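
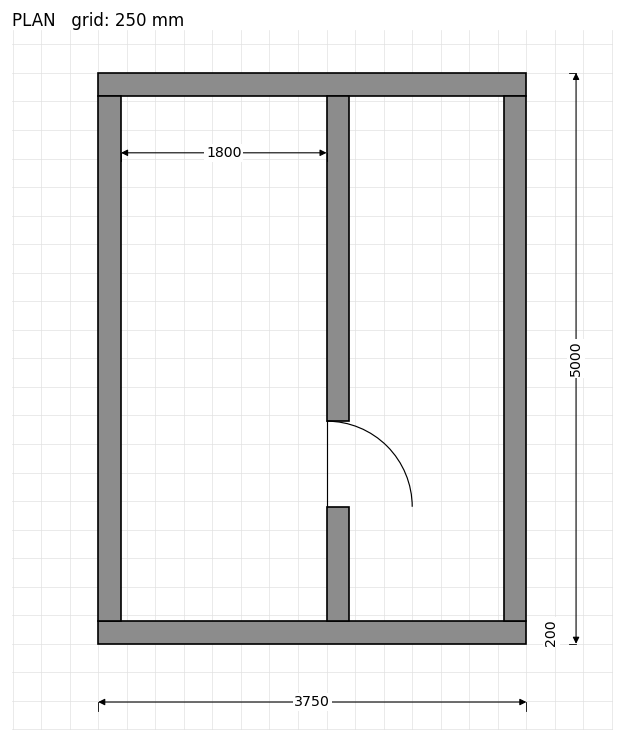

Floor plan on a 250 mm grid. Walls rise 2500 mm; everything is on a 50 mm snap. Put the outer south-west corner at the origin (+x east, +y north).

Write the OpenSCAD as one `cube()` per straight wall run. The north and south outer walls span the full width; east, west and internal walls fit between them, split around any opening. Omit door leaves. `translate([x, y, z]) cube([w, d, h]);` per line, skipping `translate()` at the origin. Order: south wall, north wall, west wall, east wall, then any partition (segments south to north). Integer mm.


cube([3750, 200, 2500]);
translate([0, 4800, 0]) cube([3750, 200, 2500]);
translate([0, 200, 0]) cube([200, 4600, 2500]);
translate([3550, 200, 0]) cube([200, 4600, 2500]);
translate([2000, 200, 0]) cube([200, 1000, 2500]);
translate([2000, 1950, 0]) cube([200, 2850, 2500]);


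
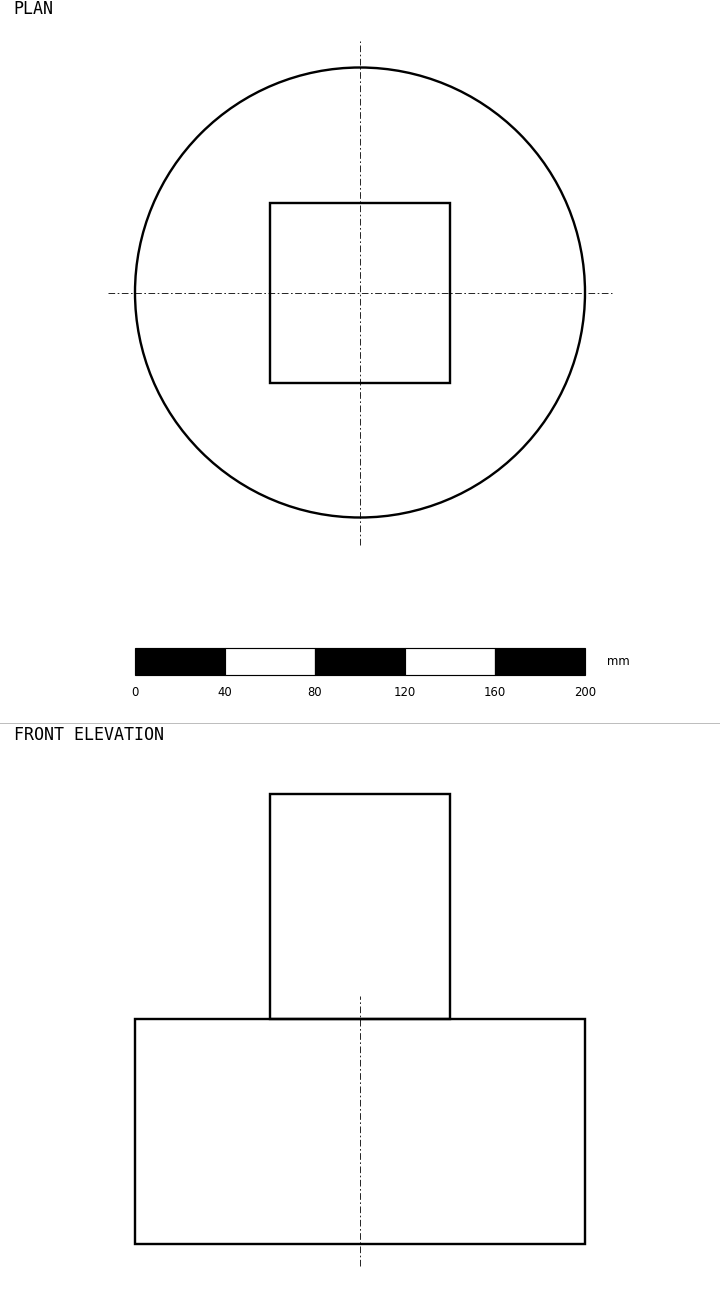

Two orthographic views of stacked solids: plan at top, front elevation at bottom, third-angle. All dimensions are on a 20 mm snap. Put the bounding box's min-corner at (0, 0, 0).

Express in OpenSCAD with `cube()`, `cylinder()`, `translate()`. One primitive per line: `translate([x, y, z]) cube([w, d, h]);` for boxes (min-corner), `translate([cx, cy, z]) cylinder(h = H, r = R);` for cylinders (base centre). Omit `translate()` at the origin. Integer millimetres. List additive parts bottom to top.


translate([100, 100, 0]) cylinder(h = 100, r = 100);
translate([60, 60, 100]) cube([80, 80, 100]);


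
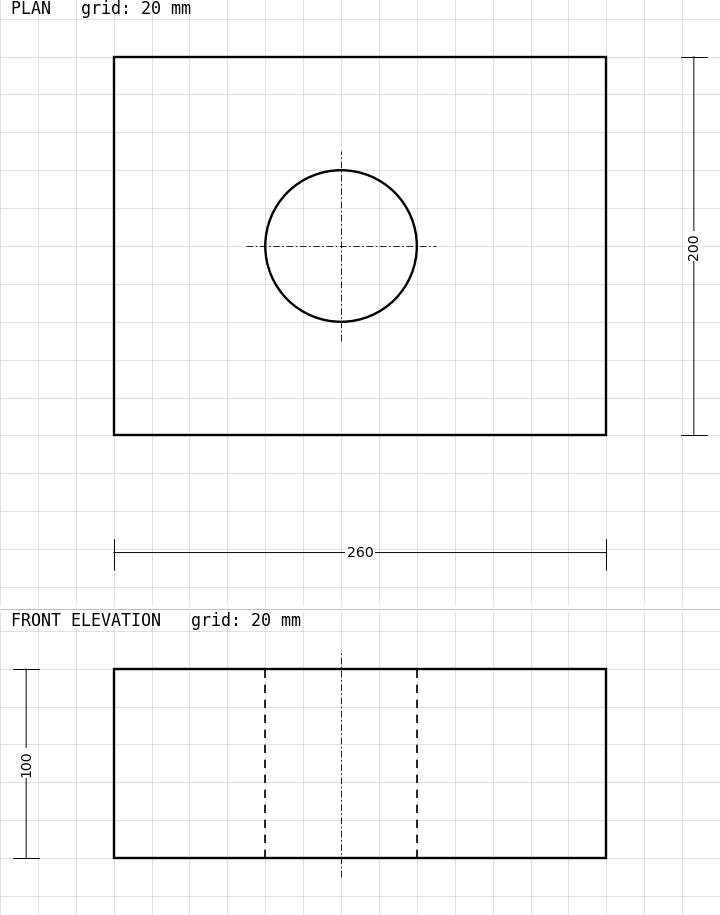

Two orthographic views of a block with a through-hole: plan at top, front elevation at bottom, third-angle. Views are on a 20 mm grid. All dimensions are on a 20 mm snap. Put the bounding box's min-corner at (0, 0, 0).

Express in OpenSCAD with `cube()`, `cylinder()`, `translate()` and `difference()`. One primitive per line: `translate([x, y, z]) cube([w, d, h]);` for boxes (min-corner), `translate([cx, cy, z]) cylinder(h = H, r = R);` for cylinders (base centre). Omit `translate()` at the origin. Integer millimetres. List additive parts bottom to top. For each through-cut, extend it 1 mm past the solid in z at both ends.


difference() {
  cube([260, 200, 100]);
  translate([120, 100, -1]) cylinder(h = 102, r = 40);
}


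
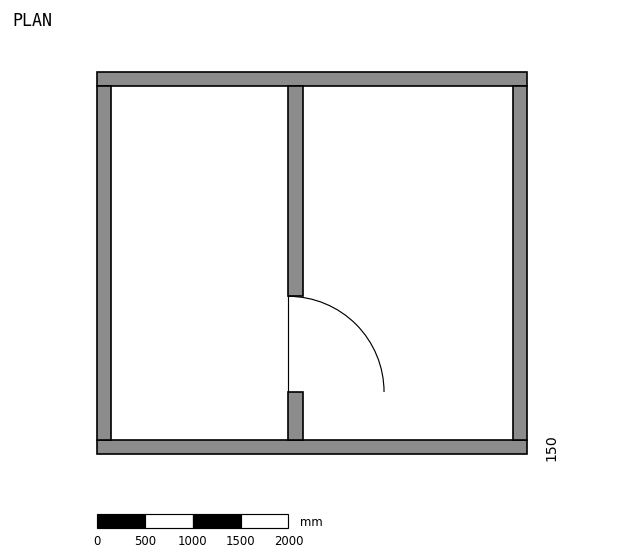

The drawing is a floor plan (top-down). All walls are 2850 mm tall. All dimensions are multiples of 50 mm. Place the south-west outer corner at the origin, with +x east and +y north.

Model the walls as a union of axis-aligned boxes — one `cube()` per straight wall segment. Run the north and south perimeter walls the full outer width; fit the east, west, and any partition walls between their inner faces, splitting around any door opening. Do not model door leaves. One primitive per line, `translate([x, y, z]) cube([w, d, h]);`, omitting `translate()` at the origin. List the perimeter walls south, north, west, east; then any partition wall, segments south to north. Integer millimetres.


cube([4500, 150, 2850]);
translate([0, 3850, 0]) cube([4500, 150, 2850]);
translate([0, 150, 0]) cube([150, 3700, 2850]);
translate([4350, 150, 0]) cube([150, 3700, 2850]);
translate([2000, 150, 0]) cube([150, 500, 2850]);
translate([2000, 1650, 0]) cube([150, 2200, 2850]);


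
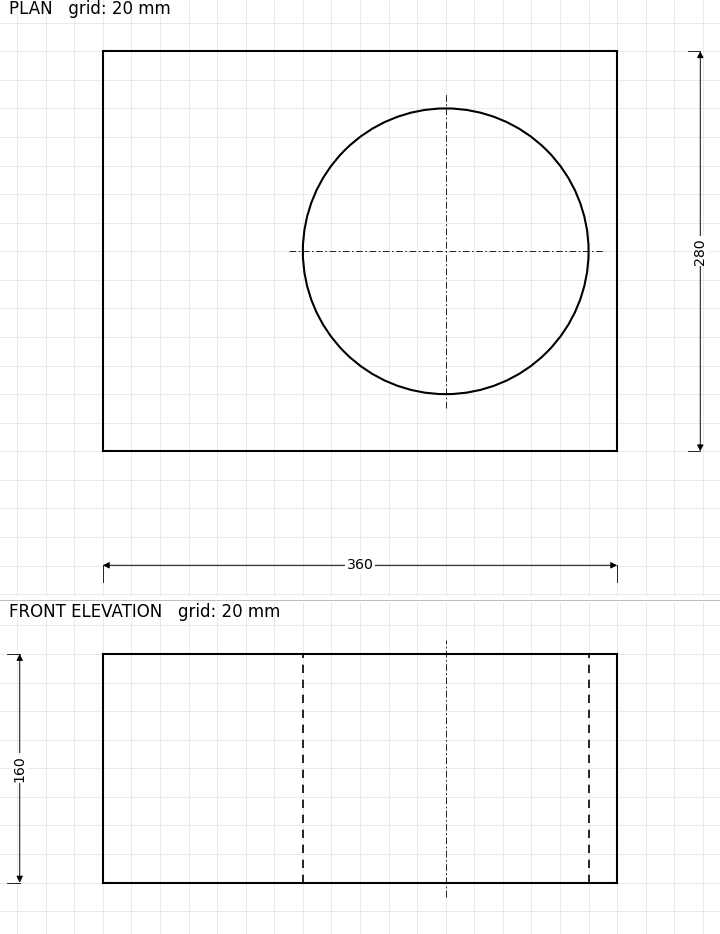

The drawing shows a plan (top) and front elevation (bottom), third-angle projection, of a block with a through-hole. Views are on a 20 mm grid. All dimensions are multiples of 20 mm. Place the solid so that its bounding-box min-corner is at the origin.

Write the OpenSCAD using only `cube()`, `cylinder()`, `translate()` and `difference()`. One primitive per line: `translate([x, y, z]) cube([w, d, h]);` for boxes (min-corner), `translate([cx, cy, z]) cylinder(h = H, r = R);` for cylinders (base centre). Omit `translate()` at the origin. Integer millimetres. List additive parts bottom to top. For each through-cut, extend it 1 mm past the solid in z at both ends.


difference() {
  cube([360, 280, 160]);
  translate([240, 140, -1]) cylinder(h = 162, r = 100);
}


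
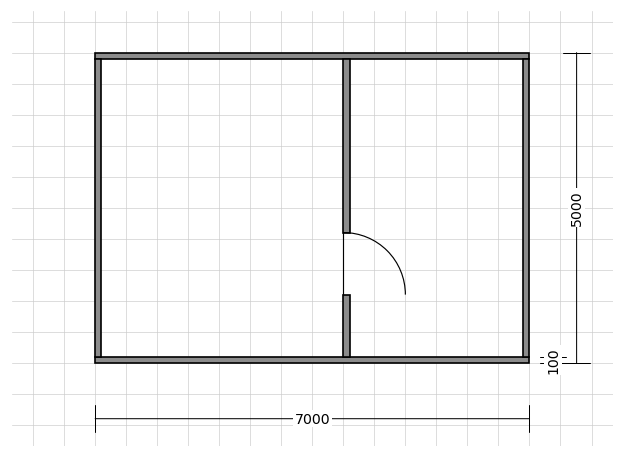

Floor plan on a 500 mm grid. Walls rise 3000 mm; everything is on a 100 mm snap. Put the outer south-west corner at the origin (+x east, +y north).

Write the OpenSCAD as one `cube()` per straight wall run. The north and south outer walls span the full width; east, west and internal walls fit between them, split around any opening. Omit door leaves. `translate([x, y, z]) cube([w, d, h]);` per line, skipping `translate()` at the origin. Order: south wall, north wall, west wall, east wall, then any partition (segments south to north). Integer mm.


cube([7000, 100, 3000]);
translate([0, 4900, 0]) cube([7000, 100, 3000]);
translate([0, 100, 0]) cube([100, 4800, 3000]);
translate([6900, 100, 0]) cube([100, 4800, 3000]);
translate([4000, 100, 0]) cube([100, 1000, 3000]);
translate([4000, 2100, 0]) cube([100, 2800, 3000]);


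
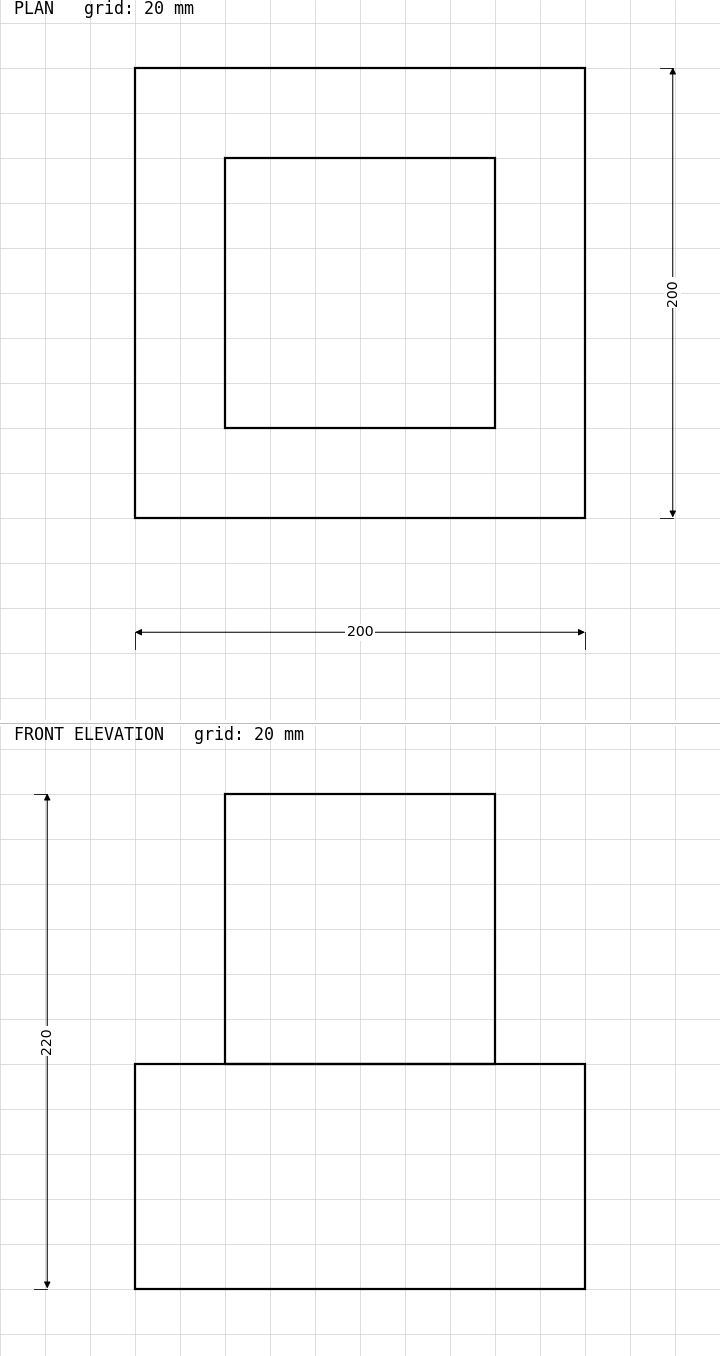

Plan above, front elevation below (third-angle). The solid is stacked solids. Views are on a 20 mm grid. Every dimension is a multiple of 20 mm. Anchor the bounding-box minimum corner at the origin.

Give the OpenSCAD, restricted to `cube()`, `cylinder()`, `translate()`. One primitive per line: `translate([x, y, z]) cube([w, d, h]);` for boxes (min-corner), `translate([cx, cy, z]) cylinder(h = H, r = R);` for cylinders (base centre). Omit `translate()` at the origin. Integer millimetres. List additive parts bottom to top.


cube([200, 200, 100]);
translate([40, 40, 100]) cube([120, 120, 120]);


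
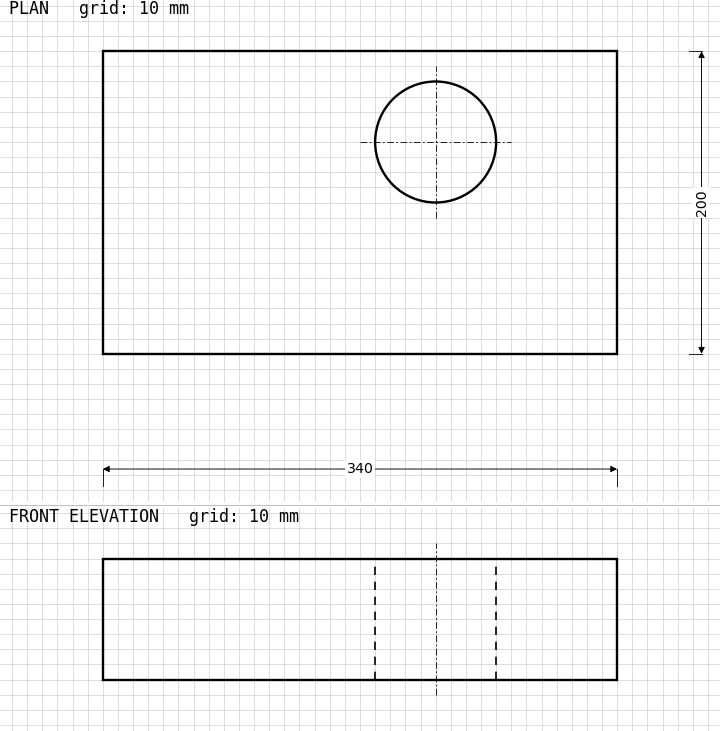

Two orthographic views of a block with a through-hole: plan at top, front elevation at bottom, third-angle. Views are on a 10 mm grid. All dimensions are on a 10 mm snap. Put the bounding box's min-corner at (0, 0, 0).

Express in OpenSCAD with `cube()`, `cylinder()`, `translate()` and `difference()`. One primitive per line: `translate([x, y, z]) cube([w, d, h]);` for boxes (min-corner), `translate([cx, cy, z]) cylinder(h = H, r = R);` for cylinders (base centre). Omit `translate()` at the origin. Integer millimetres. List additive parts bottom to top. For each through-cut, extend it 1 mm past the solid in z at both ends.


difference() {
  cube([340, 200, 80]);
  translate([220, 140, -1]) cylinder(h = 82, r = 40);
}


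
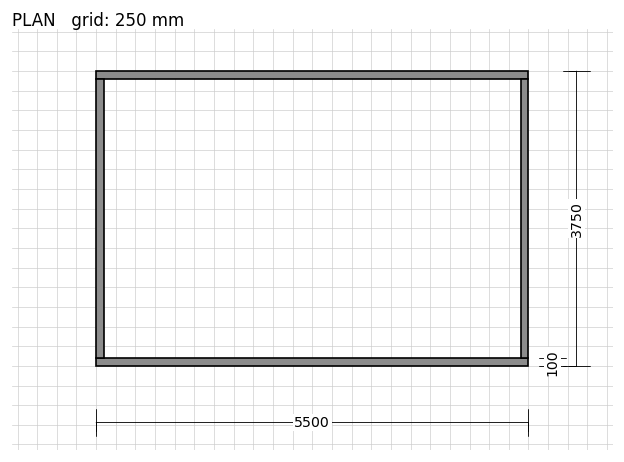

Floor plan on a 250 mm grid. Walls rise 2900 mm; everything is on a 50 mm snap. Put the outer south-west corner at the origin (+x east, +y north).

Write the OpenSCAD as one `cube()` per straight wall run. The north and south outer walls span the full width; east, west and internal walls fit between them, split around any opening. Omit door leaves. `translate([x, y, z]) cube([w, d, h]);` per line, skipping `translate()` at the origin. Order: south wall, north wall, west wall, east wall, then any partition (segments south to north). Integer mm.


cube([5500, 100, 2900]);
translate([0, 3650, 0]) cube([5500, 100, 2900]);
translate([0, 100, 0]) cube([100, 3550, 2900]);
translate([5400, 100, 0]) cube([100, 3550, 2900]);


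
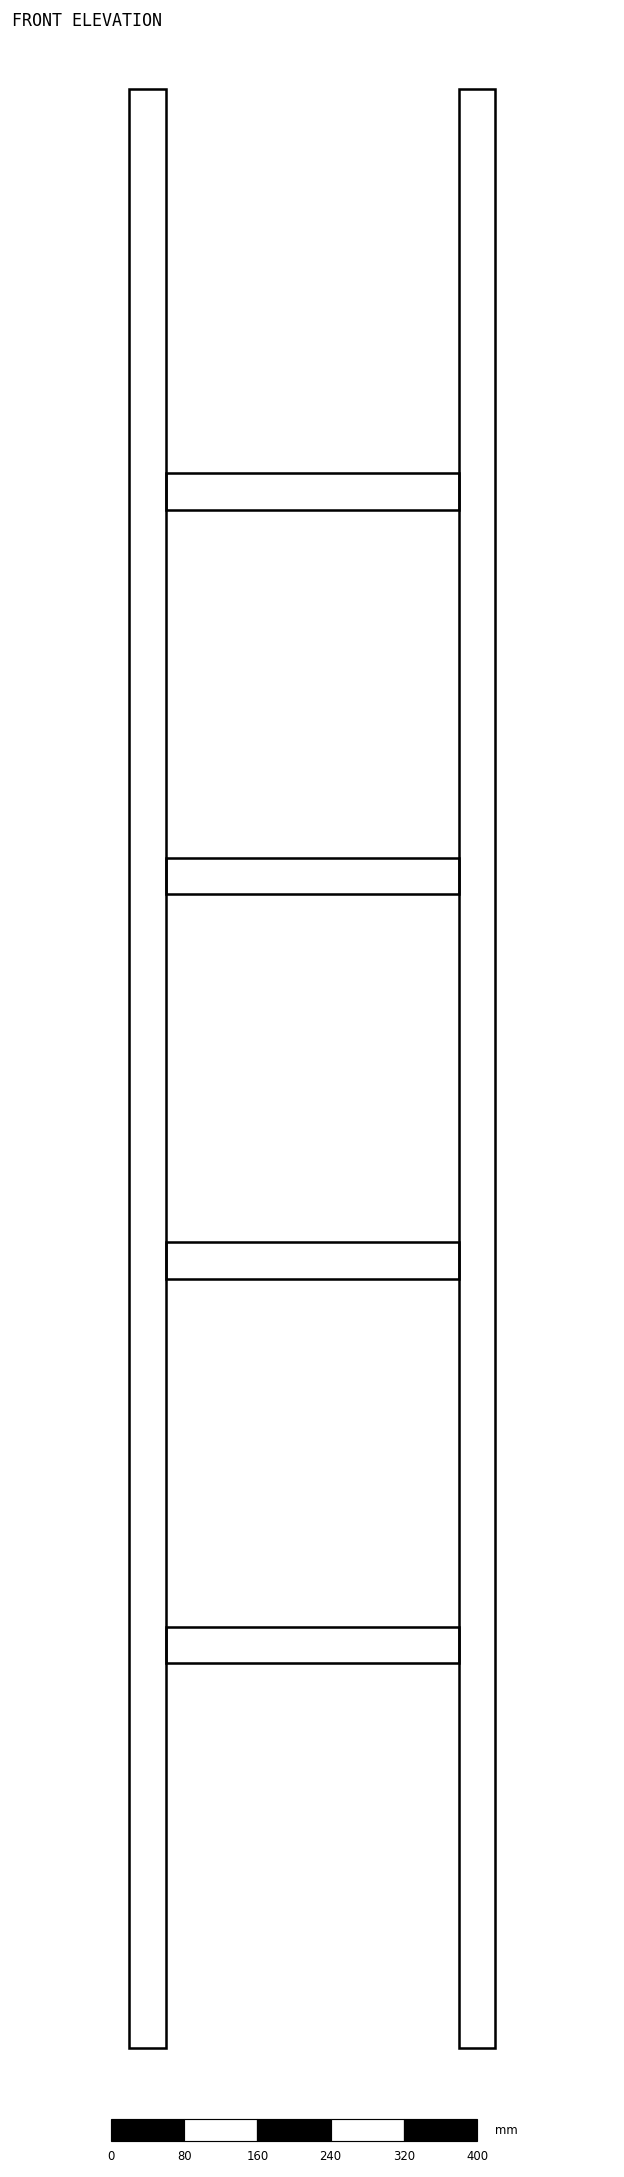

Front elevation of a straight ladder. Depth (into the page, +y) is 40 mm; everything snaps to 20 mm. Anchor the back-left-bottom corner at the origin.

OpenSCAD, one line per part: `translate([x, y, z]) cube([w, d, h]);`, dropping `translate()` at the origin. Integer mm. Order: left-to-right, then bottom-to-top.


cube([40, 40, 2140]);
translate([40, 0, 420]) cube([320, 40, 40]);
translate([40, 0, 840]) cube([320, 40, 40]);
translate([40, 0, 1260]) cube([320, 40, 40]);
translate([40, 0, 1680]) cube([320, 40, 40]);
translate([360, 0, 0]) cube([40, 40, 2140]);


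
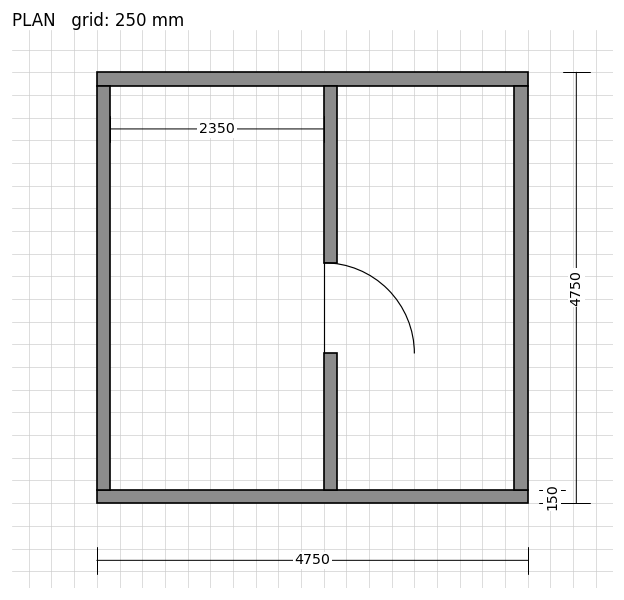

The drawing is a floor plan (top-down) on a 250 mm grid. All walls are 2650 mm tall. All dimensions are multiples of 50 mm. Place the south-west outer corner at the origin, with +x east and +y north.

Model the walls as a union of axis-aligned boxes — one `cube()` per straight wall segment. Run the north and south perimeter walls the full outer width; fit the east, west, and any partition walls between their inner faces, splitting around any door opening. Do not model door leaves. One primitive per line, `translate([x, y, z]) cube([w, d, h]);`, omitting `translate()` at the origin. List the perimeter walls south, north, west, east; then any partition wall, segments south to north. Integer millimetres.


cube([4750, 150, 2650]);
translate([0, 4600, 0]) cube([4750, 150, 2650]);
translate([0, 150, 0]) cube([150, 4450, 2650]);
translate([4600, 150, 0]) cube([150, 4450, 2650]);
translate([2500, 150, 0]) cube([150, 1500, 2650]);
translate([2500, 2650, 0]) cube([150, 1950, 2650]);


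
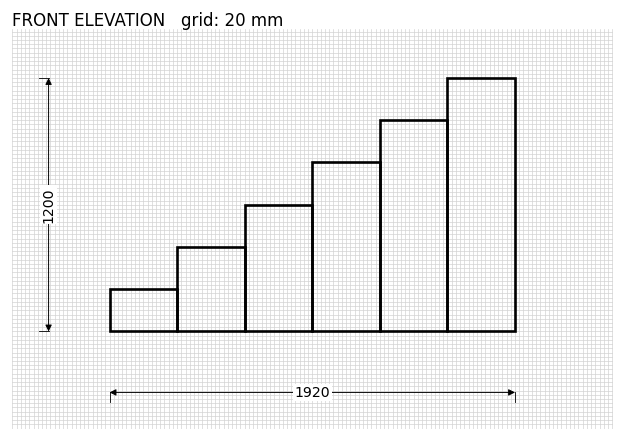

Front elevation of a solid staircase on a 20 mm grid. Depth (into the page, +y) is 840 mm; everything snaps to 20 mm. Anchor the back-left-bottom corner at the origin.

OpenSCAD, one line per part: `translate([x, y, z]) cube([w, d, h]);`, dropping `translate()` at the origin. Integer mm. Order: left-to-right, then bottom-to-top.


cube([320, 840, 200]);
translate([320, 0, 0]) cube([320, 840, 400]);
translate([640, 0, 0]) cube([320, 840, 600]);
translate([960, 0, 0]) cube([320, 840, 800]);
translate([1280, 0, 0]) cube([320, 840, 1000]);
translate([1600, 0, 0]) cube([320, 840, 1200]);


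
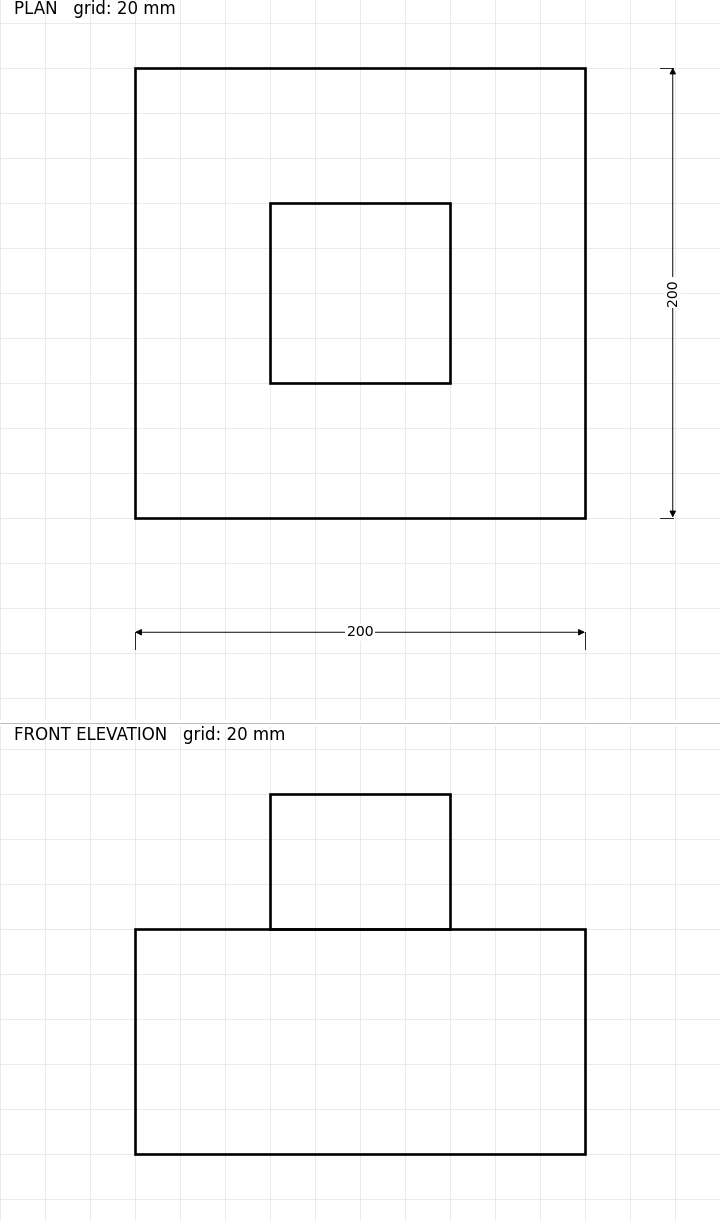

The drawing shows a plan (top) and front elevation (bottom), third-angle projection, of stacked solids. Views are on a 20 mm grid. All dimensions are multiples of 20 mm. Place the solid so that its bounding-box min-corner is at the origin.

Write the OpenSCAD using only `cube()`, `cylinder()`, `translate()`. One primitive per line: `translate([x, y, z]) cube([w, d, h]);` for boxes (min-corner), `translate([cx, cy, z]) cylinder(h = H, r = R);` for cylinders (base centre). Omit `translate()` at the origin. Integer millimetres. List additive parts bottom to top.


cube([200, 200, 100]);
translate([60, 60, 100]) cube([80, 80, 60]);


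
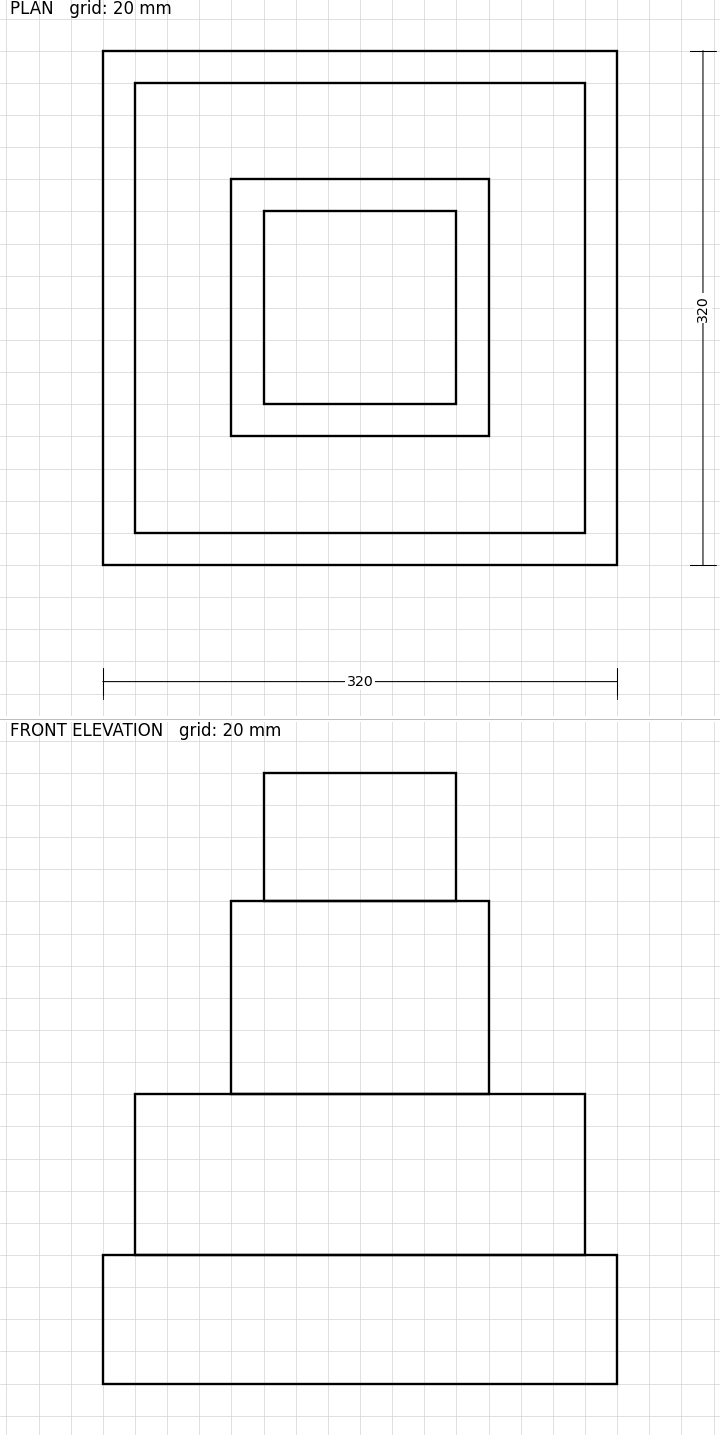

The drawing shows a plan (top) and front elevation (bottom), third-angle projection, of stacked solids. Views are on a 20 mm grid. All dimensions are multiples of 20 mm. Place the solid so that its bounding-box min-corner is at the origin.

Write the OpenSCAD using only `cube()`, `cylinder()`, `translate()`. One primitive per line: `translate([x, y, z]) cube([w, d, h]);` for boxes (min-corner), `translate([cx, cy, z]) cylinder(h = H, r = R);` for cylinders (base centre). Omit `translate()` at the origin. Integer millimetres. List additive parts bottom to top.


cube([320, 320, 80]);
translate([20, 20, 80]) cube([280, 280, 100]);
translate([80, 80, 180]) cube([160, 160, 120]);
translate([100, 100, 300]) cube([120, 120, 80]);


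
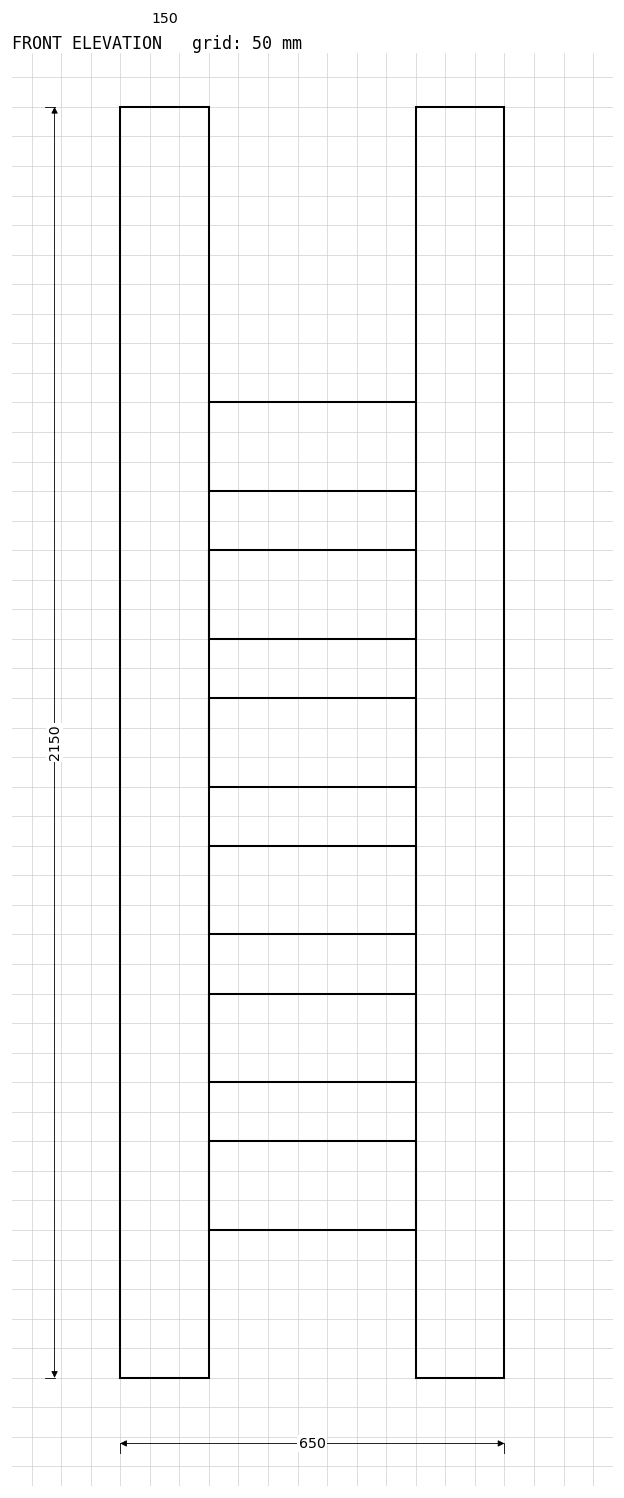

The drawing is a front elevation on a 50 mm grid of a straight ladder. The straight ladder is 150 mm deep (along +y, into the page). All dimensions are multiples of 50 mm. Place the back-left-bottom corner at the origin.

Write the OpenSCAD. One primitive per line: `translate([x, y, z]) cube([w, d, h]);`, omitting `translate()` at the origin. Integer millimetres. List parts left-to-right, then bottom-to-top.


cube([150, 150, 2150]);
translate([150, 0, 250]) cube([350, 150, 150]);
translate([150, 0, 500]) cube([350, 150, 150]);
translate([150, 0, 750]) cube([350, 150, 150]);
translate([150, 0, 1000]) cube([350, 150, 150]);
translate([150, 0, 1250]) cube([350, 150, 150]);
translate([150, 0, 1500]) cube([350, 150, 150]);
translate([500, 0, 0]) cube([150, 150, 2150]);


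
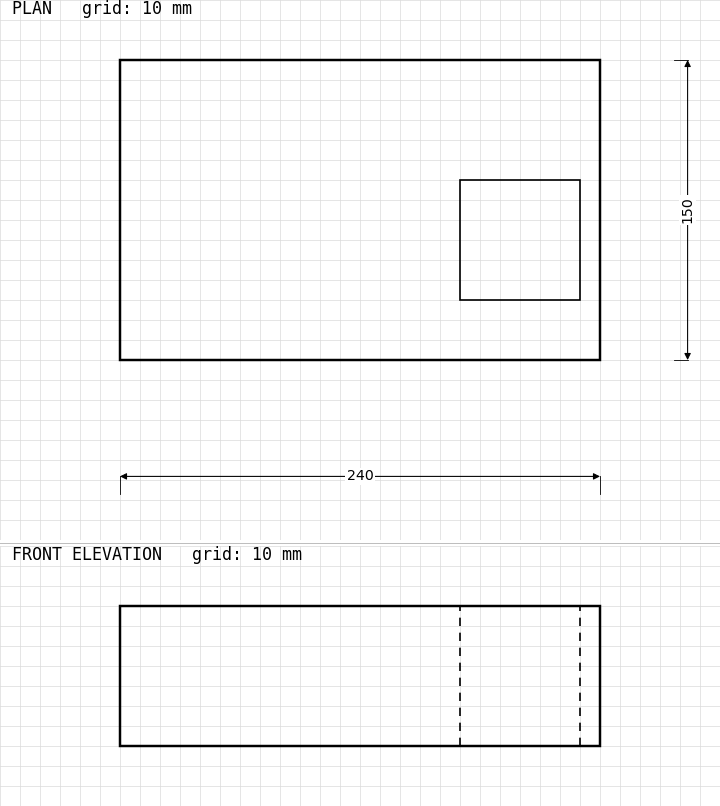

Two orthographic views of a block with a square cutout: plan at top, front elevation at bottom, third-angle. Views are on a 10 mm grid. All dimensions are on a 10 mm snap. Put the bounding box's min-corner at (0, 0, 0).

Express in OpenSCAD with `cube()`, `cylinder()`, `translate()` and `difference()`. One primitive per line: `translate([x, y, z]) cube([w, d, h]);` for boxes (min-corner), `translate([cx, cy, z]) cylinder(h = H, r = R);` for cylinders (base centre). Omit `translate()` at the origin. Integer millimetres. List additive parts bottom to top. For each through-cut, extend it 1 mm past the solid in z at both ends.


difference() {
  cube([240, 150, 70]);
  translate([170, 30, -1]) cube([60, 60, 72]);
}


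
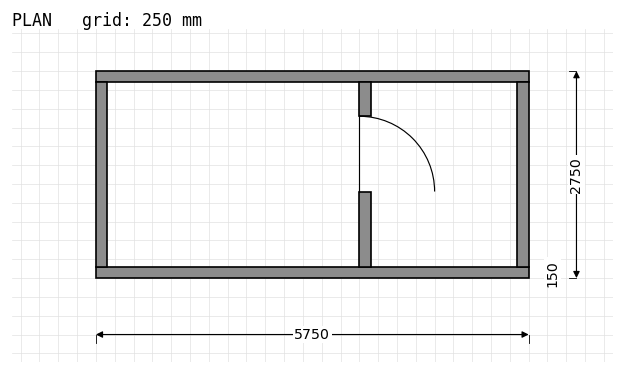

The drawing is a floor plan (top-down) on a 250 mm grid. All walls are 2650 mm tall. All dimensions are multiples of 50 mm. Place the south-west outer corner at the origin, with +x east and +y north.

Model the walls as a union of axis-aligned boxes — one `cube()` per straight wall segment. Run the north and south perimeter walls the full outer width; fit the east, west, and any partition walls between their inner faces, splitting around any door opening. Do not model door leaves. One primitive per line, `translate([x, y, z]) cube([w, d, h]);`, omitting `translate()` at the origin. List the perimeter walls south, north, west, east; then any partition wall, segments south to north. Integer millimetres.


cube([5750, 150, 2650]);
translate([0, 2600, 0]) cube([5750, 150, 2650]);
translate([0, 150, 0]) cube([150, 2450, 2650]);
translate([5600, 150, 0]) cube([150, 2450, 2650]);
translate([3500, 150, 0]) cube([150, 1000, 2650]);
translate([3500, 2150, 0]) cube([150, 450, 2650]);


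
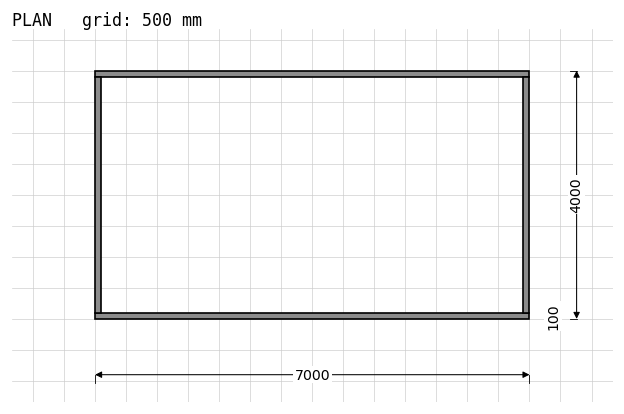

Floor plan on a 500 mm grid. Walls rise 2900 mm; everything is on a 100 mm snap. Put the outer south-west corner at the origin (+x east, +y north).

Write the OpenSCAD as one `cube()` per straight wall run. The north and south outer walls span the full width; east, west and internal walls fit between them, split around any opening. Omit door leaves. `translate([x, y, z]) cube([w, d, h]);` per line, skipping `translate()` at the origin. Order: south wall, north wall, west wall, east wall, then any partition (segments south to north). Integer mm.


cube([7000, 100, 2900]);
translate([0, 3900, 0]) cube([7000, 100, 2900]);
translate([0, 100, 0]) cube([100, 3800, 2900]);
translate([6900, 100, 0]) cube([100, 3800, 2900]);


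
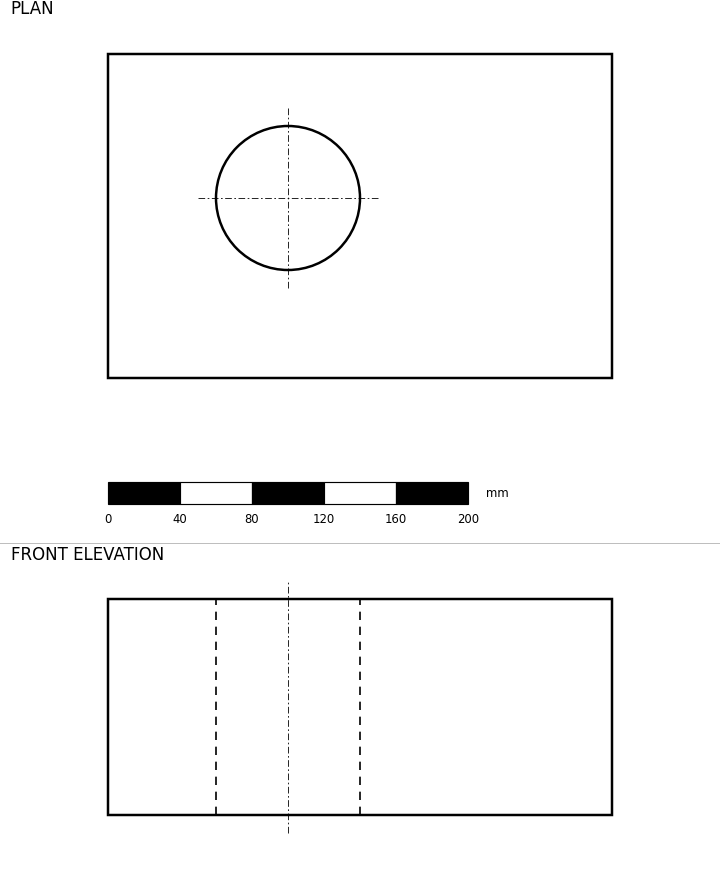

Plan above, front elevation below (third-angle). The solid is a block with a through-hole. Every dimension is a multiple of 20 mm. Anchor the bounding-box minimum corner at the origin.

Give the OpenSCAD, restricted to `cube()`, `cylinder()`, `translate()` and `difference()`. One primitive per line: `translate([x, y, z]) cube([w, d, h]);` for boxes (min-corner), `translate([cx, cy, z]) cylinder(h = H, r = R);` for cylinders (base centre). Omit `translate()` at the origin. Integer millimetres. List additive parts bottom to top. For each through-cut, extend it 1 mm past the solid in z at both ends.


difference() {
  cube([280, 180, 120]);
  translate([100, 100, -1]) cylinder(h = 122, r = 40);
}


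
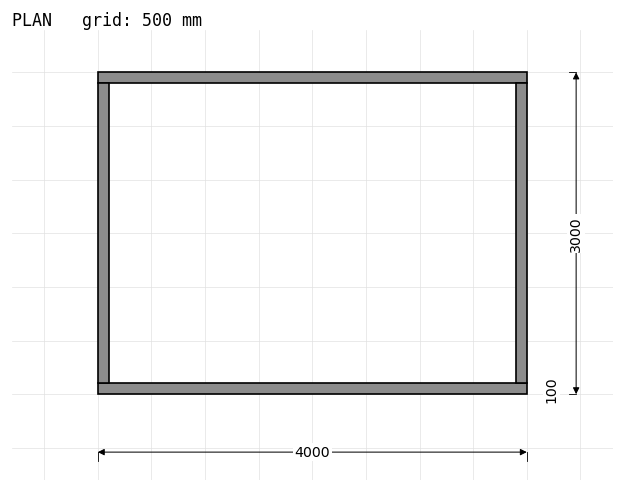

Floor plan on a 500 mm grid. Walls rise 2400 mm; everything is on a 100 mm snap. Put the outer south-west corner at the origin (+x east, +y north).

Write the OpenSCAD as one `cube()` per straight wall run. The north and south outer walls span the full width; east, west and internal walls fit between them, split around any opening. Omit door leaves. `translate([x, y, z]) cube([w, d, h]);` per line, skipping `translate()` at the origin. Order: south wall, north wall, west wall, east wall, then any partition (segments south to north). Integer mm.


cube([4000, 100, 2400]);
translate([0, 2900, 0]) cube([4000, 100, 2400]);
translate([0, 100, 0]) cube([100, 2800, 2400]);
translate([3900, 100, 0]) cube([100, 2800, 2400]);


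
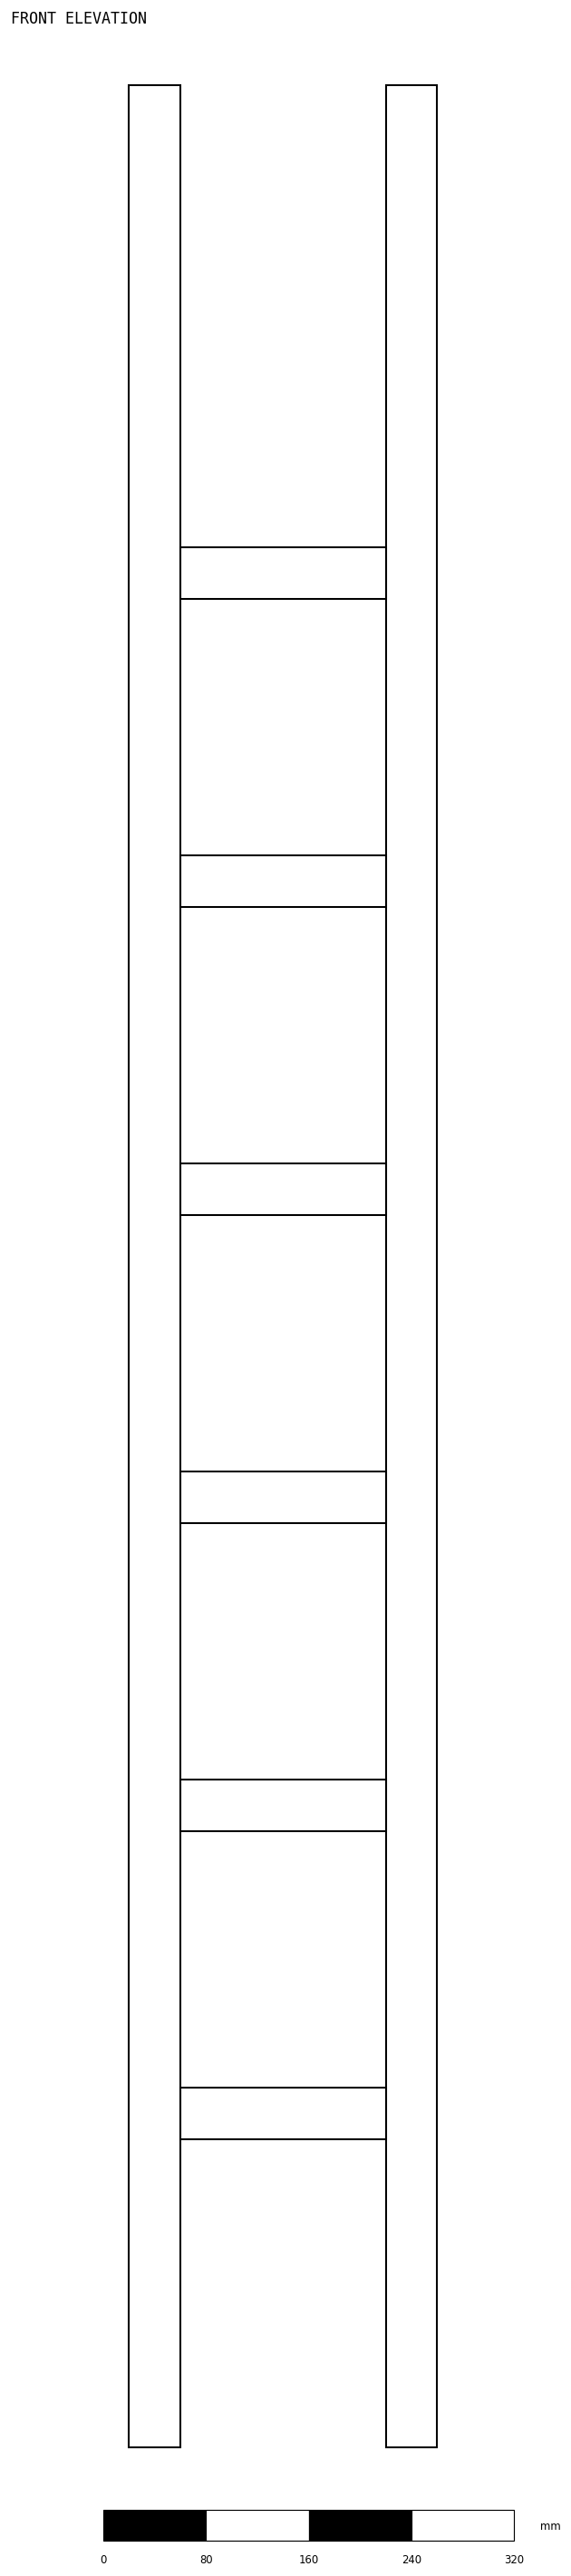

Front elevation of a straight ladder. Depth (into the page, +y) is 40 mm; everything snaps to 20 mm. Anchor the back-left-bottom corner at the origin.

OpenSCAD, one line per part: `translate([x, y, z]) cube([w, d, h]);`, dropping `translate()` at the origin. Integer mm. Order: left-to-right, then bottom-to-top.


cube([40, 40, 1840]);
translate([40, 0, 240]) cube([160, 40, 40]);
translate([40, 0, 480]) cube([160, 40, 40]);
translate([40, 0, 720]) cube([160, 40, 40]);
translate([40, 0, 960]) cube([160, 40, 40]);
translate([40, 0, 1200]) cube([160, 40, 40]);
translate([40, 0, 1440]) cube([160, 40, 40]);
translate([200, 0, 0]) cube([40, 40, 1840]);


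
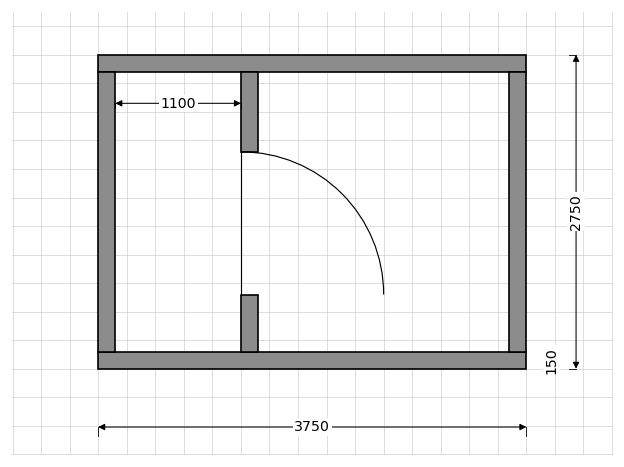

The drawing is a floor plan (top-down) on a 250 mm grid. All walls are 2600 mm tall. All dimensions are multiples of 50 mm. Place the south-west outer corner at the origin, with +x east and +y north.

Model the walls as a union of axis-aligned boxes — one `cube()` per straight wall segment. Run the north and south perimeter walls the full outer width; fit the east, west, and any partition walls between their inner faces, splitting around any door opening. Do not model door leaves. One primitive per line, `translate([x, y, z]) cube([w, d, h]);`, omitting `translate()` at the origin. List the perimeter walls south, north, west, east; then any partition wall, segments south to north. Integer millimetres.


cube([3750, 150, 2600]);
translate([0, 2600, 0]) cube([3750, 150, 2600]);
translate([0, 150, 0]) cube([150, 2450, 2600]);
translate([3600, 150, 0]) cube([150, 2450, 2600]);
translate([1250, 150, 0]) cube([150, 500, 2600]);
translate([1250, 1900, 0]) cube([150, 700, 2600]);


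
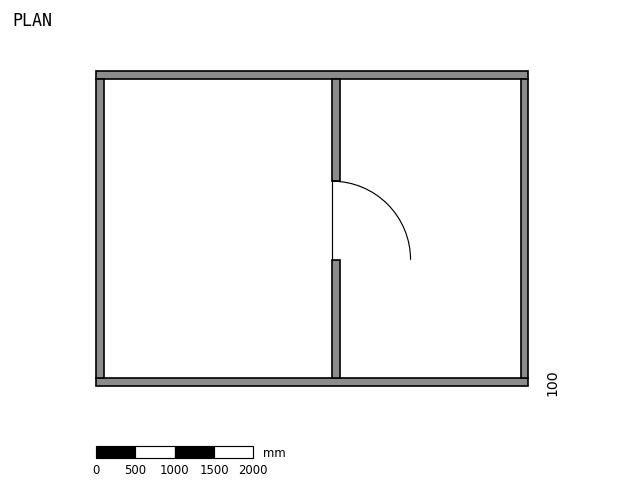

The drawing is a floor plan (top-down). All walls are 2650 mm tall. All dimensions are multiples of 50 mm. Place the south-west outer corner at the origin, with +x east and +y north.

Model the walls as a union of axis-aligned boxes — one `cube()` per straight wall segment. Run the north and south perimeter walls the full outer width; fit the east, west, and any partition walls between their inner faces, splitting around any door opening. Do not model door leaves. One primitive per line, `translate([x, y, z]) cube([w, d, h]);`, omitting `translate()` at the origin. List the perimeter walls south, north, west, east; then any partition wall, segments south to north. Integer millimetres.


cube([5500, 100, 2650]);
translate([0, 3900, 0]) cube([5500, 100, 2650]);
translate([0, 100, 0]) cube([100, 3800, 2650]);
translate([5400, 100, 0]) cube([100, 3800, 2650]);
translate([3000, 100, 0]) cube([100, 1500, 2650]);
translate([3000, 2600, 0]) cube([100, 1300, 2650]);


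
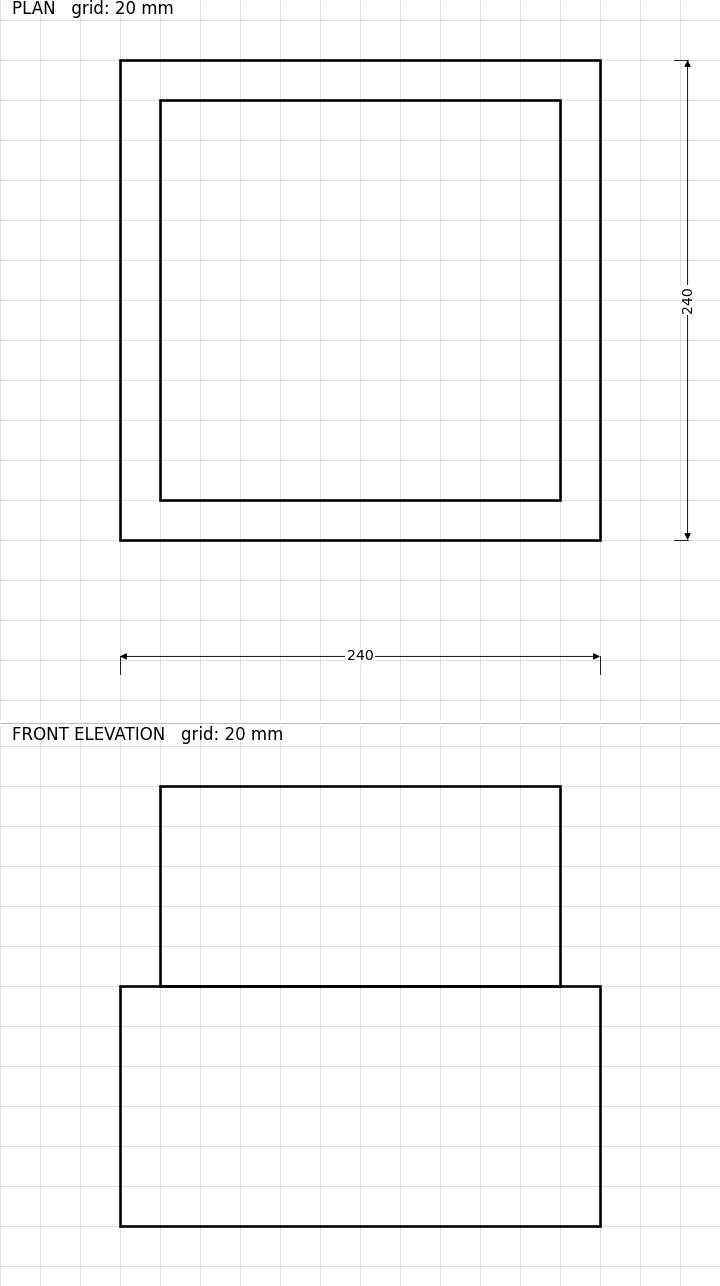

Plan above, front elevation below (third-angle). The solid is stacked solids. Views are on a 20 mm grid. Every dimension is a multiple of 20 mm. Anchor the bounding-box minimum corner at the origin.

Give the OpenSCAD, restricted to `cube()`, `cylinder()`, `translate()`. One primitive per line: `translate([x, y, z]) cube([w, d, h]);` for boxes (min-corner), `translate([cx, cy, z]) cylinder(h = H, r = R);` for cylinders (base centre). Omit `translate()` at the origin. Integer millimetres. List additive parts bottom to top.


cube([240, 240, 120]);
translate([20, 20, 120]) cube([200, 200, 100]);


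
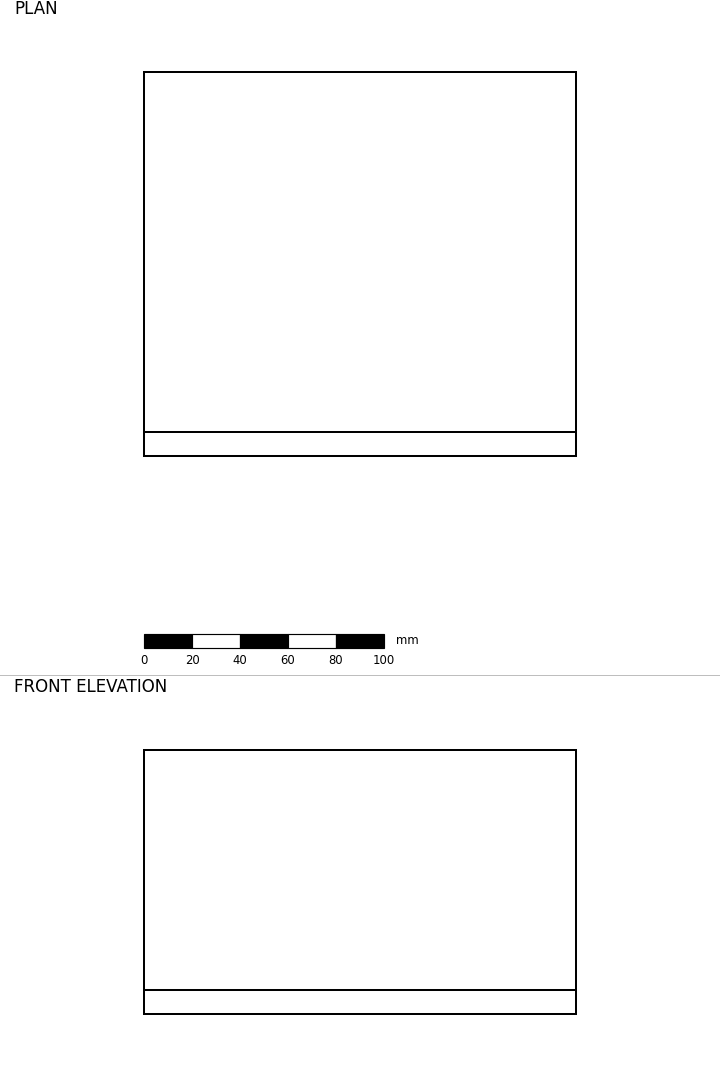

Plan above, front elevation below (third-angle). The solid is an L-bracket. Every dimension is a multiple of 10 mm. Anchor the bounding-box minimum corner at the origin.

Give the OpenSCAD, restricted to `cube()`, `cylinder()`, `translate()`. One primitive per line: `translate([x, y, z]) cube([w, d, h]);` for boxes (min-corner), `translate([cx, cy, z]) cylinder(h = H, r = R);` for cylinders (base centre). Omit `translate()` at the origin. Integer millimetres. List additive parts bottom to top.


cube([180, 160, 10]);
translate([0, 0, 10]) cube([180, 10, 100]);


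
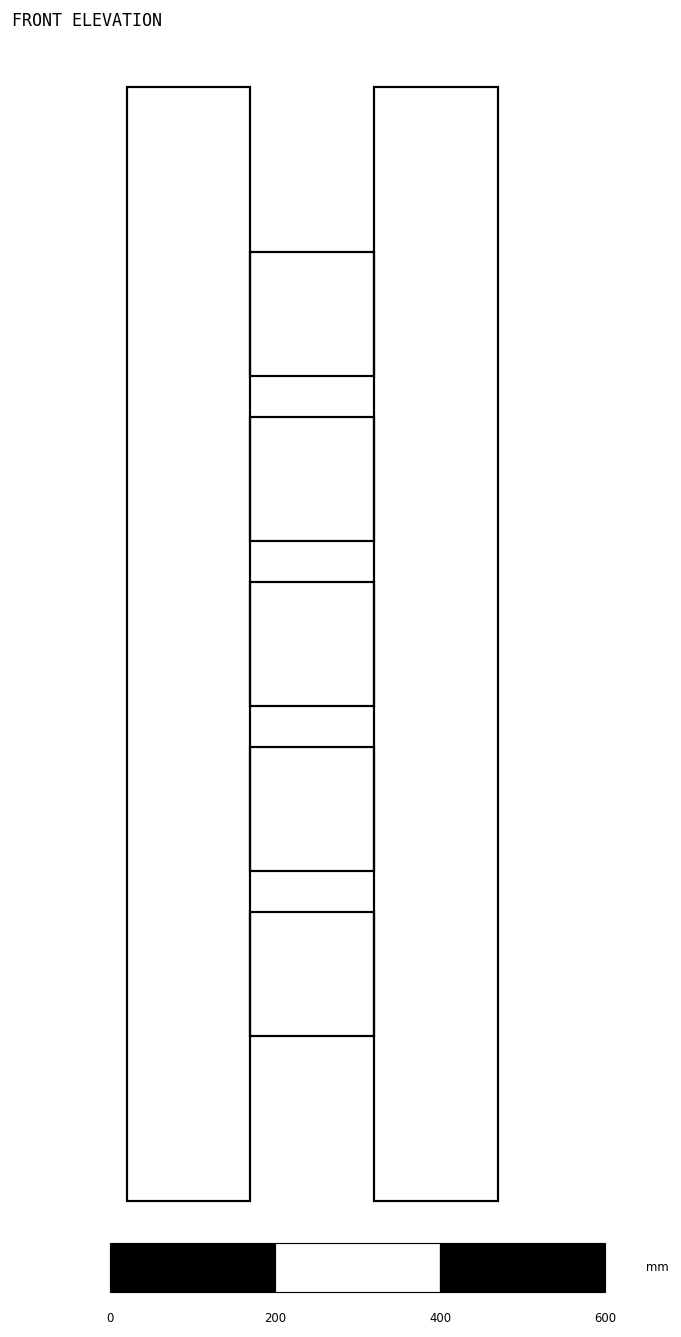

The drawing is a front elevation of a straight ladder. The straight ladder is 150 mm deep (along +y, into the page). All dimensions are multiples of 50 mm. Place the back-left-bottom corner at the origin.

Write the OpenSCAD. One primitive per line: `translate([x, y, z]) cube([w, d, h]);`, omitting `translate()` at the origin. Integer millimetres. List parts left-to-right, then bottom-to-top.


cube([150, 150, 1350]);
translate([150, 0, 200]) cube([150, 150, 150]);
translate([150, 0, 400]) cube([150, 150, 150]);
translate([150, 0, 600]) cube([150, 150, 150]);
translate([150, 0, 800]) cube([150, 150, 150]);
translate([150, 0, 1000]) cube([150, 150, 150]);
translate([300, 0, 0]) cube([150, 150, 1350]);


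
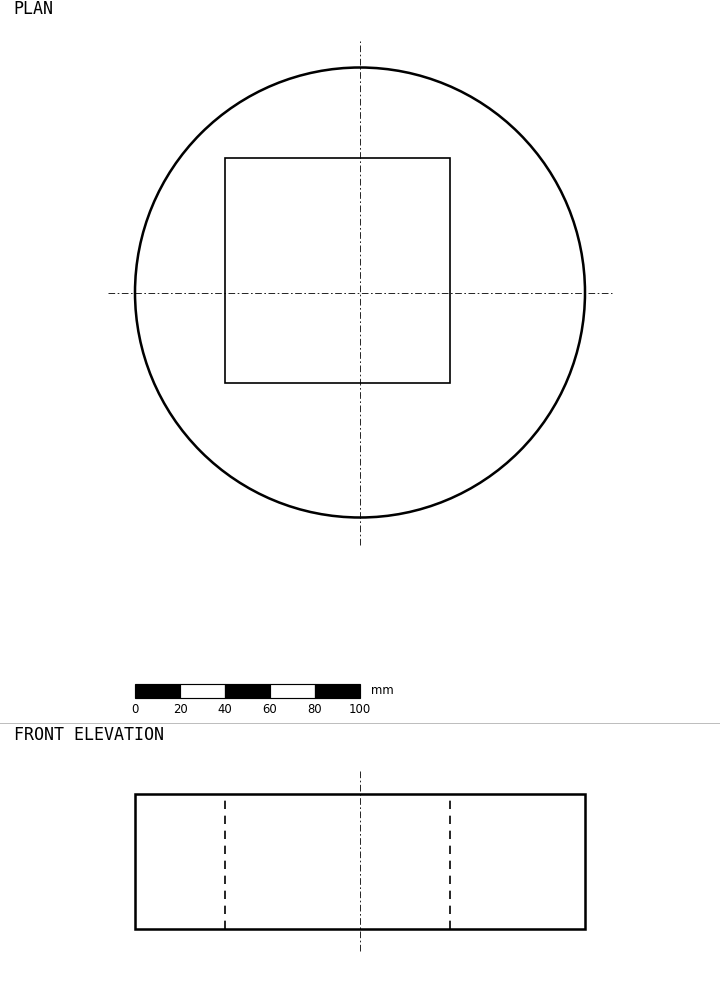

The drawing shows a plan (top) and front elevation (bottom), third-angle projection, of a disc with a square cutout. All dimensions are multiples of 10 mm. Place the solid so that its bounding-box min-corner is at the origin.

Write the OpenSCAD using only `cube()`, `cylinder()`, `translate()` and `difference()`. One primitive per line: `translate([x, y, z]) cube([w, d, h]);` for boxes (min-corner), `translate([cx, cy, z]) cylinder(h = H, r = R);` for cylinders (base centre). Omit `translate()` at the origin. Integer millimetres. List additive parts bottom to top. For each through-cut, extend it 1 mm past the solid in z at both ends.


difference() {
  translate([100, 100, 0]) cylinder(h = 60, r = 100);
  translate([40, 60, -1]) cube([100, 100, 62]);
}


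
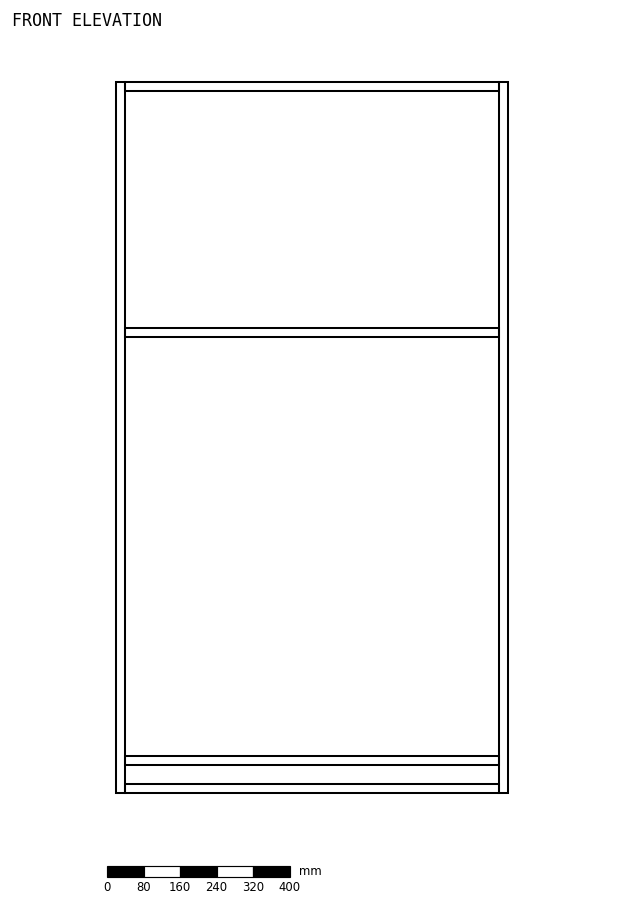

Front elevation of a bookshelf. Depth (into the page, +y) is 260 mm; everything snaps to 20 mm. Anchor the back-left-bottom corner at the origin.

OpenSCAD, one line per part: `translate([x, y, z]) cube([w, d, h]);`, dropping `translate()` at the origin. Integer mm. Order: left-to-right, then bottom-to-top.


cube([20, 260, 1560]);
translate([20, 0, 0]) cube([820, 260, 20]);
translate([20, 0, 60]) cube([820, 260, 20]);
translate([20, 0, 1000]) cube([820, 260, 20]);
translate([20, 0, 1540]) cube([820, 260, 20]);
translate([840, 0, 0]) cube([20, 260, 1560]);


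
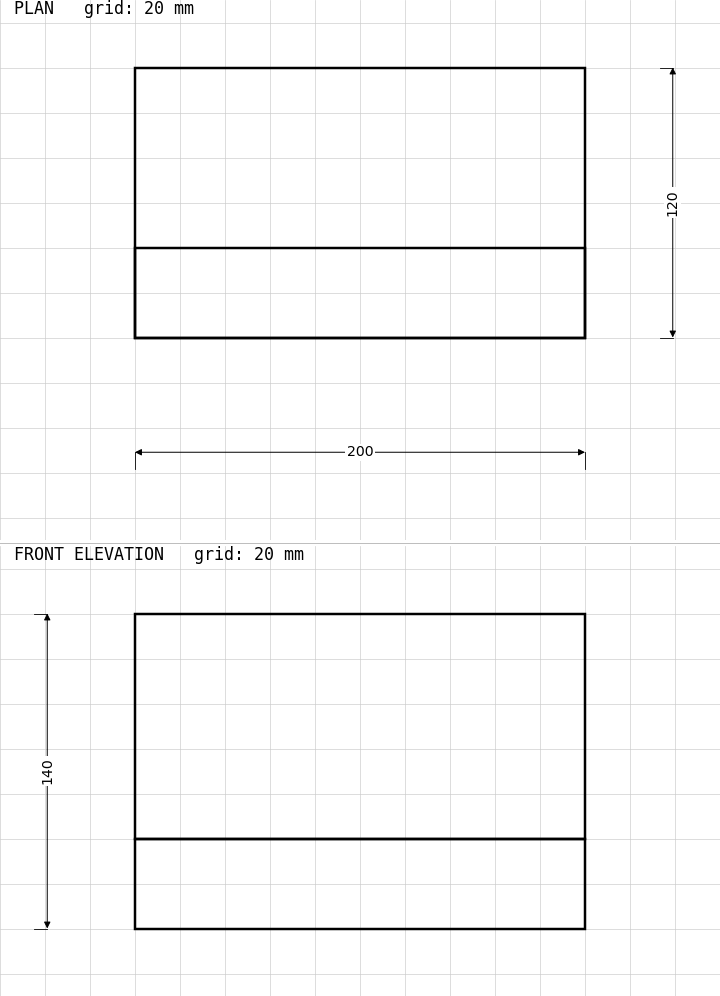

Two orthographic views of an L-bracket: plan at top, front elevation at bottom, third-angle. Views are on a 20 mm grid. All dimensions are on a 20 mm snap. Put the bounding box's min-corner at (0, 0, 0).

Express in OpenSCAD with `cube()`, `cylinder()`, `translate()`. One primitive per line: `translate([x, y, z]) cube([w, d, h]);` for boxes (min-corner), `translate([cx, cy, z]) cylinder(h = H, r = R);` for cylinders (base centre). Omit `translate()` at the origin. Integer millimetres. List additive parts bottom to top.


cube([200, 120, 40]);
translate([0, 0, 40]) cube([200, 40, 100]);


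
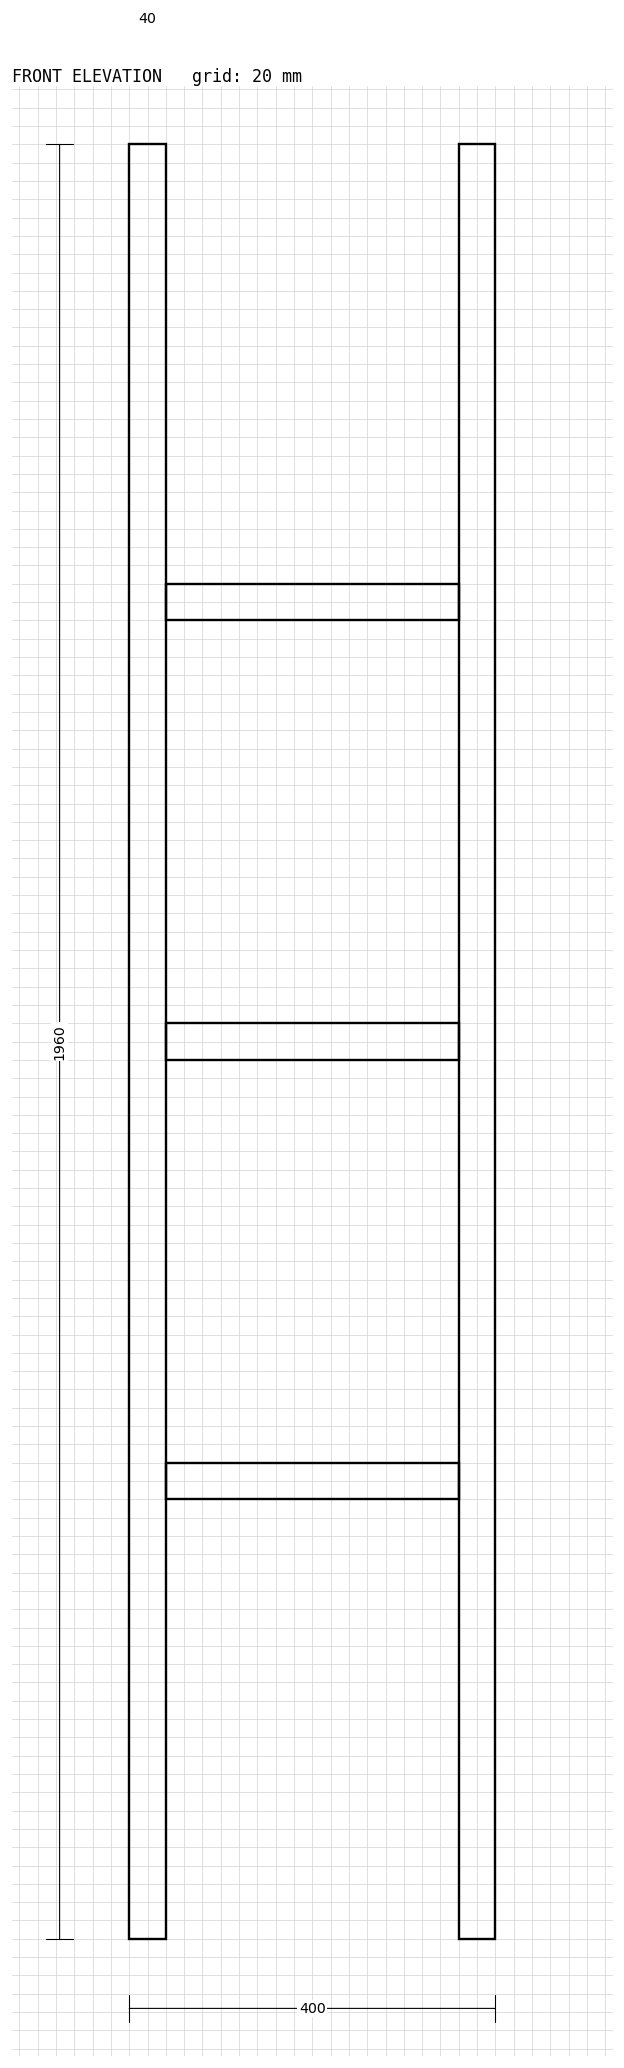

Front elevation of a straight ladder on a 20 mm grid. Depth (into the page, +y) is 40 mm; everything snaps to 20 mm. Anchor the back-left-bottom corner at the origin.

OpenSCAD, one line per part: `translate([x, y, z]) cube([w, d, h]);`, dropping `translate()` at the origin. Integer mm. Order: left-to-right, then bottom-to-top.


cube([40, 40, 1960]);
translate([40, 0, 480]) cube([320, 40, 40]);
translate([40, 0, 960]) cube([320, 40, 40]);
translate([40, 0, 1440]) cube([320, 40, 40]);
translate([360, 0, 0]) cube([40, 40, 1960]);


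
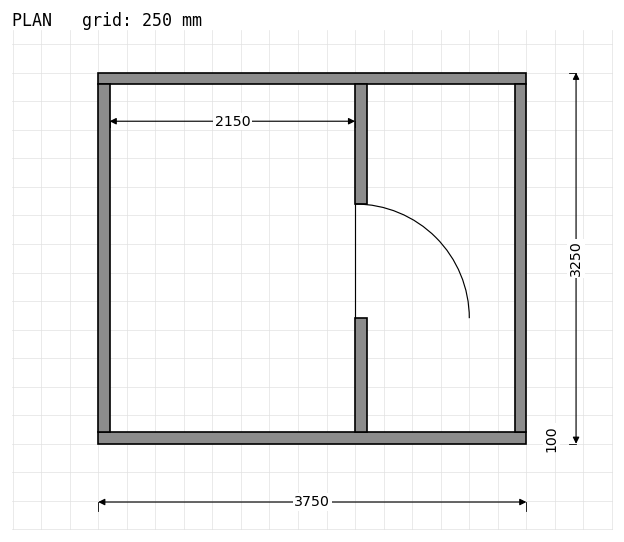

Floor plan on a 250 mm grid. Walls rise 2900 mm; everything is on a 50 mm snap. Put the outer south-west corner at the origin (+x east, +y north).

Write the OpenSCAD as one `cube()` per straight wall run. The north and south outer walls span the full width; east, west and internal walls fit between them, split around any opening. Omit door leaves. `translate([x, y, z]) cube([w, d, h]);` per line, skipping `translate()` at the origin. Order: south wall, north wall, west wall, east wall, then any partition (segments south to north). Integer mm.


cube([3750, 100, 2900]);
translate([0, 3150, 0]) cube([3750, 100, 2900]);
translate([0, 100, 0]) cube([100, 3050, 2900]);
translate([3650, 100, 0]) cube([100, 3050, 2900]);
translate([2250, 100, 0]) cube([100, 1000, 2900]);
translate([2250, 2100, 0]) cube([100, 1050, 2900]);


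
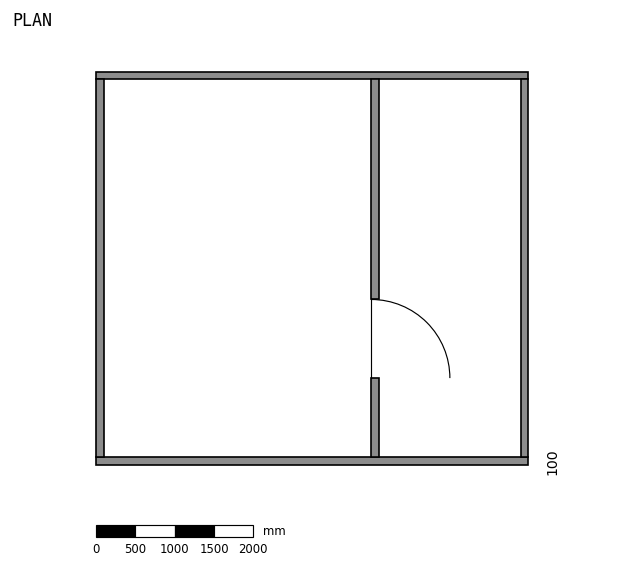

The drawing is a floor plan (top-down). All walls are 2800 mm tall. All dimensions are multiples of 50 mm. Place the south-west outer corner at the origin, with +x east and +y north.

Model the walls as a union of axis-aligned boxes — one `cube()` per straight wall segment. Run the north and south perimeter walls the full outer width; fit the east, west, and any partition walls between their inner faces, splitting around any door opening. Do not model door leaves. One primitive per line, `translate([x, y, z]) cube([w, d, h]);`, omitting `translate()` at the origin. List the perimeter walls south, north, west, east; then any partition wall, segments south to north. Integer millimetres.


cube([5500, 100, 2800]);
translate([0, 4900, 0]) cube([5500, 100, 2800]);
translate([0, 100, 0]) cube([100, 4800, 2800]);
translate([5400, 100, 0]) cube([100, 4800, 2800]);
translate([3500, 100, 0]) cube([100, 1000, 2800]);
translate([3500, 2100, 0]) cube([100, 2800, 2800]);


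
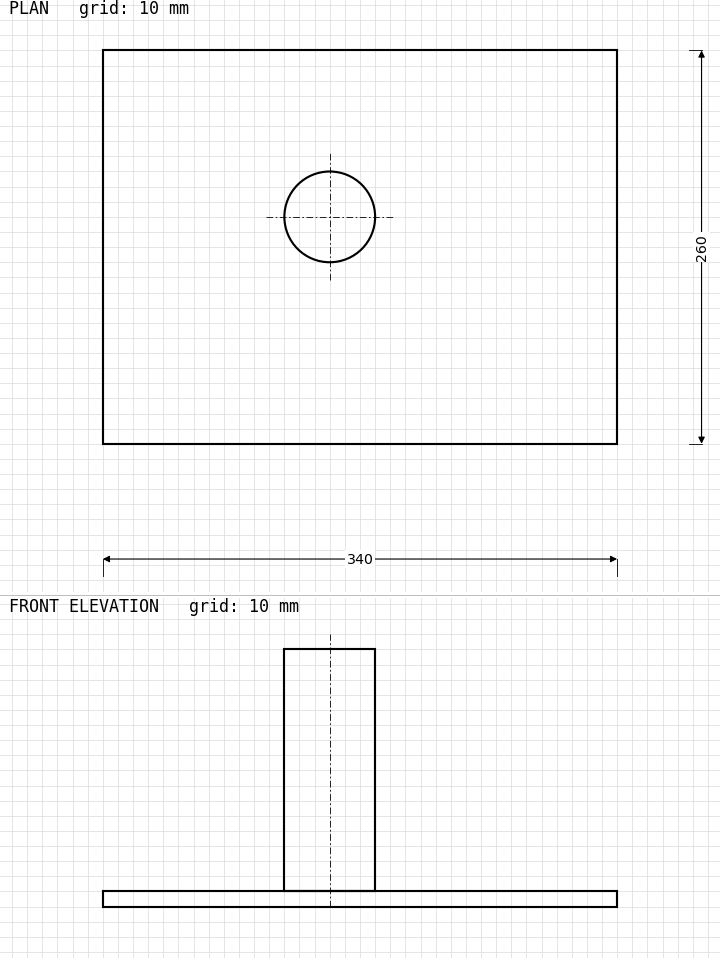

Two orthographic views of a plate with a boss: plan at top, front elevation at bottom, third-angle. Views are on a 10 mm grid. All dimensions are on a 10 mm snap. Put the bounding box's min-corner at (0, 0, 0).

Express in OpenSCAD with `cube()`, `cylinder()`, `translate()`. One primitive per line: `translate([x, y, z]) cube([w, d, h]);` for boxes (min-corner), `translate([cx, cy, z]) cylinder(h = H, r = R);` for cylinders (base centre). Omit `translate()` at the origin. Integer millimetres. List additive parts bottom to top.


cube([340, 260, 10]);
translate([150, 150, 10]) cylinder(h = 160, r = 30);


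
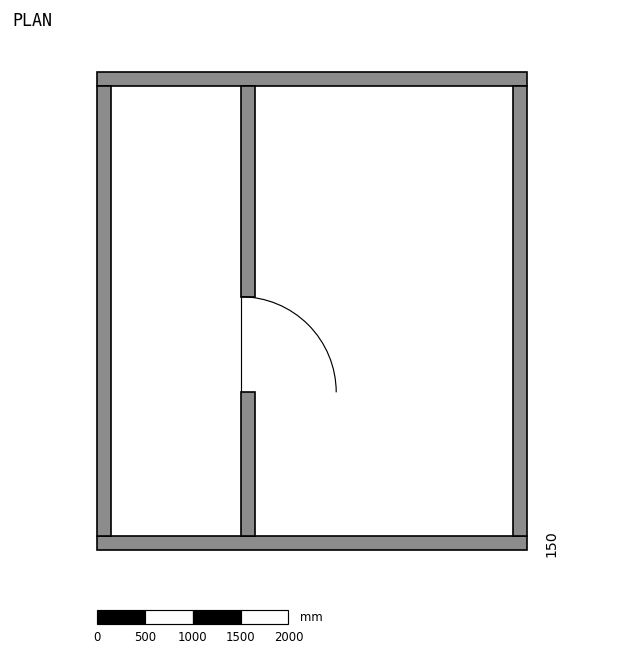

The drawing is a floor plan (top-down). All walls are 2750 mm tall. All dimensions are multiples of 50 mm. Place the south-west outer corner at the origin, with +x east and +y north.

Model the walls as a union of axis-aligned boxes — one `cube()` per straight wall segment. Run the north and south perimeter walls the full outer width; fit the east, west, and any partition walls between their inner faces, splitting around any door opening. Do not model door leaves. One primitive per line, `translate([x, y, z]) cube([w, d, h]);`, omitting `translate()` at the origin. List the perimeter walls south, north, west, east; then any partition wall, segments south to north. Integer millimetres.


cube([4500, 150, 2750]);
translate([0, 4850, 0]) cube([4500, 150, 2750]);
translate([0, 150, 0]) cube([150, 4700, 2750]);
translate([4350, 150, 0]) cube([150, 4700, 2750]);
translate([1500, 150, 0]) cube([150, 1500, 2750]);
translate([1500, 2650, 0]) cube([150, 2200, 2750]);
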